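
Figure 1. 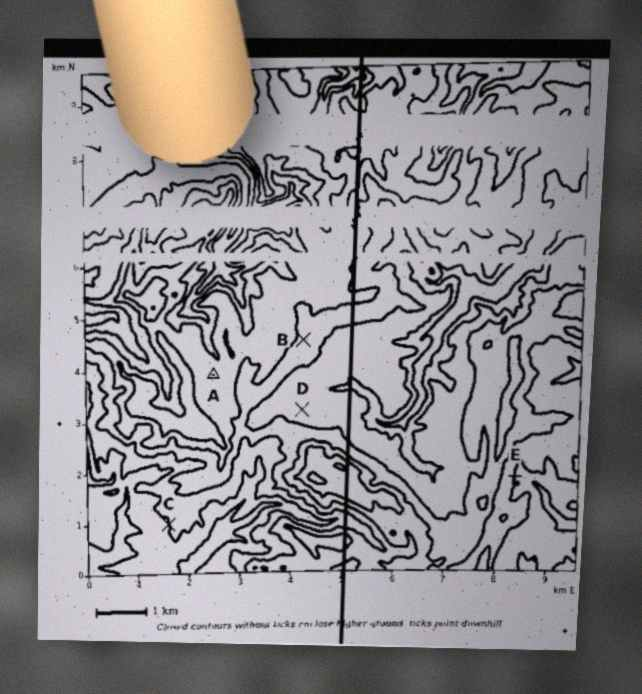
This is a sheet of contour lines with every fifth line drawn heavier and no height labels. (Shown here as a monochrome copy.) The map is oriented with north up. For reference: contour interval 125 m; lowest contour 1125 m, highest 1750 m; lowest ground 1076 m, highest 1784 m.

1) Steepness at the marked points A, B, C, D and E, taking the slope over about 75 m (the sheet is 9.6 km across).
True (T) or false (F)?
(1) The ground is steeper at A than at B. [F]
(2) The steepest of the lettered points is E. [T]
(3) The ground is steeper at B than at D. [T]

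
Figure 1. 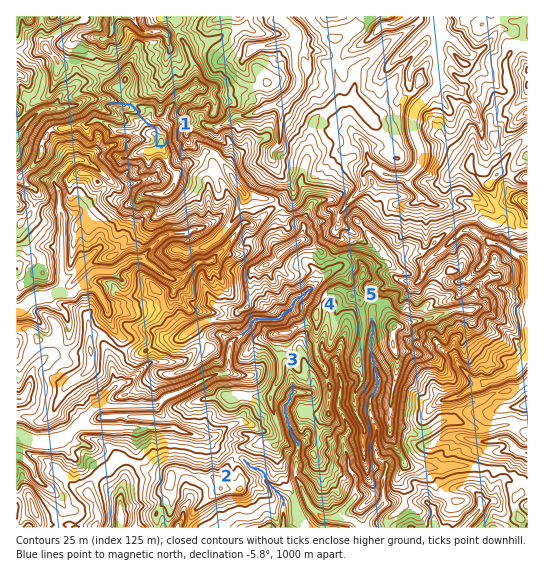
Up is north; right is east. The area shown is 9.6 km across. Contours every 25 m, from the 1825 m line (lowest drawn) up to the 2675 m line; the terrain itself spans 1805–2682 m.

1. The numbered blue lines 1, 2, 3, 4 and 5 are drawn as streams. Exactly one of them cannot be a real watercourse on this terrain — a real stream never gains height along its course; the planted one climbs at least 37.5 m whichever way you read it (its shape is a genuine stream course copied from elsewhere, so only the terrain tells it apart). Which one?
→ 1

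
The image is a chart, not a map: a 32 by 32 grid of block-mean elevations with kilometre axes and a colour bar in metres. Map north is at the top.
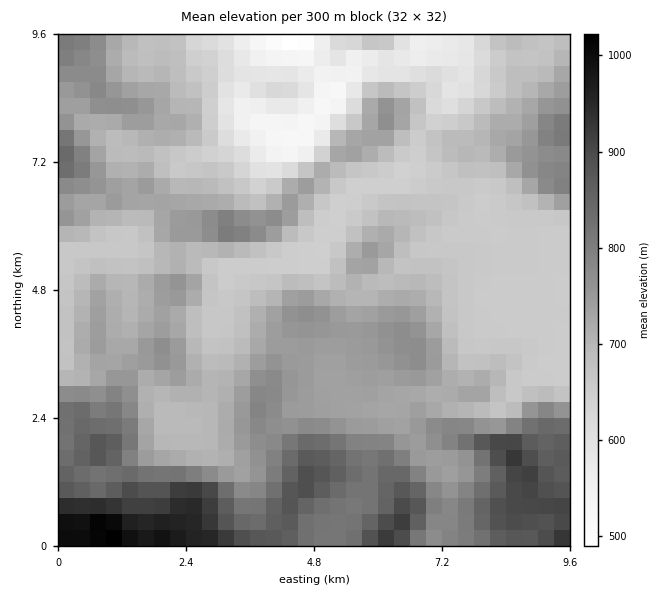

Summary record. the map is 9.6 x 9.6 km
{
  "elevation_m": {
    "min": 470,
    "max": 1030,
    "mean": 730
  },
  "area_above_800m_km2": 17.9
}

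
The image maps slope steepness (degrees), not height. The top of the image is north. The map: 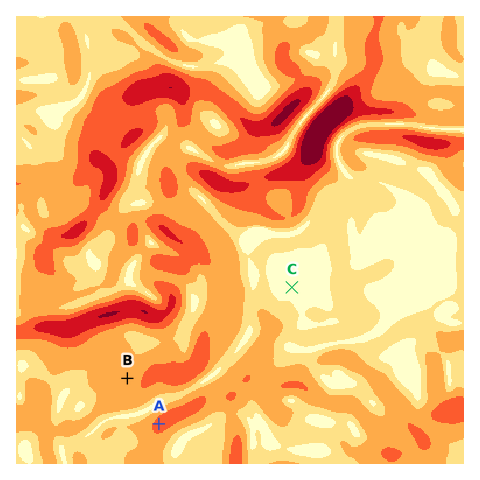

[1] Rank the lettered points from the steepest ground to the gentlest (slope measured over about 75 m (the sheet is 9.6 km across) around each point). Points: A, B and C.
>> A B C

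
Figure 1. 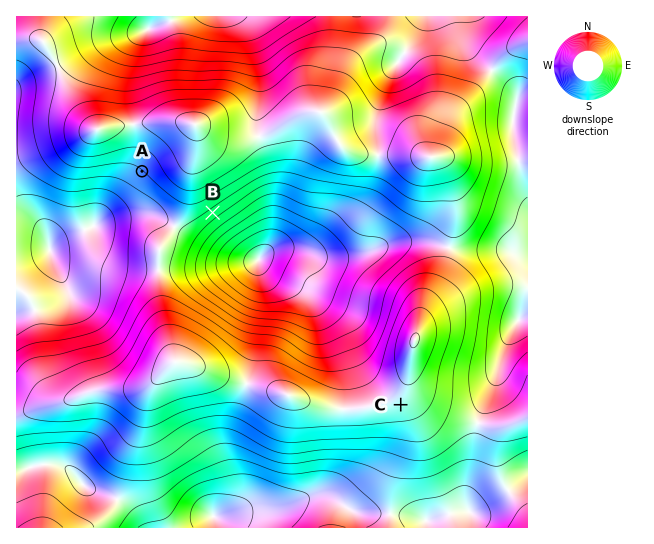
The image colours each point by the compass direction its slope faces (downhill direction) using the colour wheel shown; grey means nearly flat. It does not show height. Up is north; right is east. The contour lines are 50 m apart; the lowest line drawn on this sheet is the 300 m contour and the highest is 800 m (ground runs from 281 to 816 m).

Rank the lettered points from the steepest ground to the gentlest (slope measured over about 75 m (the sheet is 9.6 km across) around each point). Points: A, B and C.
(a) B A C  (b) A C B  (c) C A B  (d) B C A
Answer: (a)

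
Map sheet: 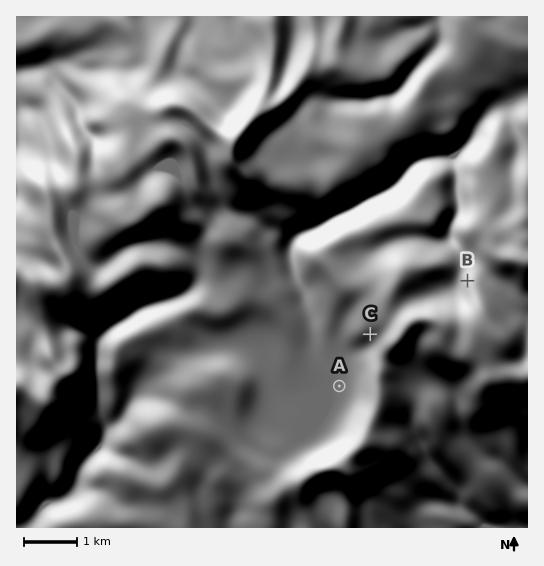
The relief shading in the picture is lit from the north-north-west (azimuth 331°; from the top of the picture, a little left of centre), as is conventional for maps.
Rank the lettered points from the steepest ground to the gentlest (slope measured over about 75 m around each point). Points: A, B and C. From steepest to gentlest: B C A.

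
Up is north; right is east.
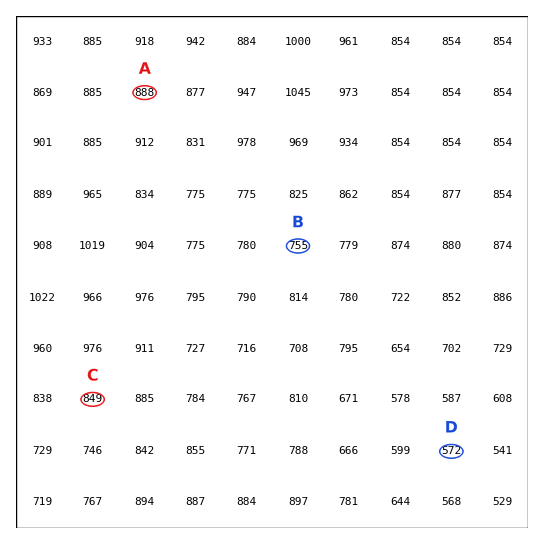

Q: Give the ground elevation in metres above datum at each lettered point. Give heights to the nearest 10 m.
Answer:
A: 890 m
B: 760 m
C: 850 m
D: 570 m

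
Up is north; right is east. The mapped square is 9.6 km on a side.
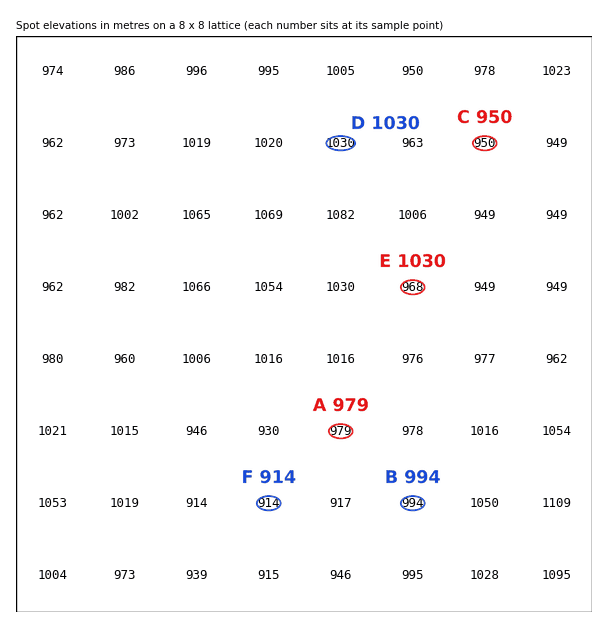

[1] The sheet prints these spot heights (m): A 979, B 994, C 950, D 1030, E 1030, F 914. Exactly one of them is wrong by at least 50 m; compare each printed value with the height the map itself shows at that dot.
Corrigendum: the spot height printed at E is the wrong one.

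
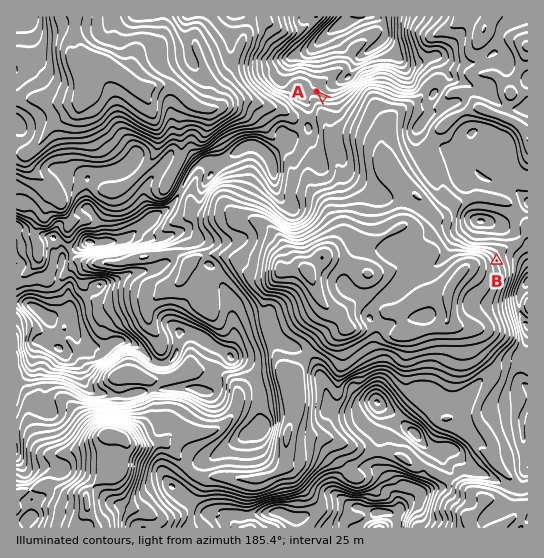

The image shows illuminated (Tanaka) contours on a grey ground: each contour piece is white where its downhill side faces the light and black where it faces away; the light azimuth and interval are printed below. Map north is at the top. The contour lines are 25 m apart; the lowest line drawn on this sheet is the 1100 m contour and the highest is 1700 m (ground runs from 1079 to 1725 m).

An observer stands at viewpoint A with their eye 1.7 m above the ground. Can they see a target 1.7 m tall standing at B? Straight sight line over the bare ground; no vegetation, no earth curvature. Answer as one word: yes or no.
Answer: no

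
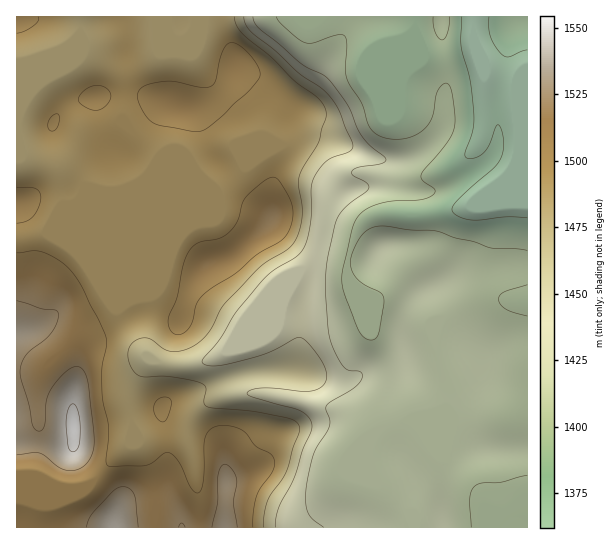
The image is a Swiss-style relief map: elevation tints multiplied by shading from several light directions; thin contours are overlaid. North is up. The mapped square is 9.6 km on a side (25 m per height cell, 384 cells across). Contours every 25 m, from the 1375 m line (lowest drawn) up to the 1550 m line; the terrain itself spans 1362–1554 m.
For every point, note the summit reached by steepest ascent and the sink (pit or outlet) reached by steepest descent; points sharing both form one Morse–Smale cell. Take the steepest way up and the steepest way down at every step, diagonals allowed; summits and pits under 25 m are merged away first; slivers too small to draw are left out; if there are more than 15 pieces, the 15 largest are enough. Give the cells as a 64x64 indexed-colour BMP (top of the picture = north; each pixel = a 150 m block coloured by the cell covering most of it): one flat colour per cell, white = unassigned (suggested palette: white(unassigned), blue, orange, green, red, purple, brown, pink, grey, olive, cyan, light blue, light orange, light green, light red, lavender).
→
<image width="64" height="64" href="data:image/bmp;base64,Qk12CAAAAAAAAHYAAAAoAAAAQAAAAEAAAAABAAQAAAAAAAAIAAATCwAAEwsAABAAAAAAAAAA////ALR3HwAOf/8ALKAsACgn1gC9Z5QAS1aMAMJ34wB/f38AIr28AM++FwDox64AeLv/AIrfmACWmP8A1bDFADMzMzMzMzMzMzMzMzMzMzMzMzMzMzMzMzMRERERERERMzMzMzMzMzMzMzMzMzMzMzMzMzMzMzMzMREREREREREzMzMzMzMzMzMzMzMzMzMzMzMzMzMzMzMRERERERERETMzMzMzMzMzMzMzMzMzMzMzMzMzMzMzMRERERERERERMzMzMzMzMzMzMzMzMzMzMzMzMzMzMzMREREREREREREzMxEREzMzMzMzMzMzMzMzMzMzMzMzMRERERERERERERERERERMzMzMzMzMzMzMzMzMzMzMzMxERERERERERERERERERETMzMzMzMzMzMzMzMzMzMzMxEREREREREREREREREREREzMzMzMzMzMzMzMzMzMzMzERERERERERERERERERERERMzMzMzMzMzMzMzMzMzMzMRERERERERERERERERERERETMzMzMzMzMzMzMzMzMzMxERERERERERERERERERERERMREREzMzMzMzMzMzMzMzMRERERERERERERERERERERERERERMzMzMzMzMzMzMzEREREREREREREREREREREREREREREzMzMzMzMzMzMzMRERERERERERERERERERERERERERERMzMzMzMzMzMzERERERERERERERERERERERERERERERETMzMzMzMzERERERERERERERERERERERERERERERERERETMzMxERERERERERERERERERERERERERERERERERERERERERERERERERERERERERERERERERERERERERERERERERERERERERERERERERERERERERERERERERERERERERERERERERERERERERERERERERERERERERERERERERERERERERERERERERERERERERERERERERERERERERIiIiIiERERERERERERERERERERERERERERERERERERIiIiIiIiEREREREREREREREREREREREREREREREREREiIiIiIiIREREREREREREREREREREREREREREREREREiIiIiIiIiEREREREREREREREREREREREREREREREREiIiIiIiIiIhERERERERERERERERERERERERERERERESIiIiIiIiIiIRERERERERERERERERERERERERERERERIiIiIiIiIiIiERERERERERERERERERERERERERERERIiIiIiIiIiIiIhEREREREREREREREREREREREREREREiIiIiIiIiIiIiIREREREREREREREREREREREREREREiIiIiIiIiIiIiIiERERERERERERERERERERERERERESIiIiIiIiIiIiIiIhERERERERERERERERERERERERERIiIiIiIiIiIiIiIiIRERERERERERERERERERERERERIiIiIiIiIiIiIiIiIiIiIREREREREREREREREREREREiIiIiIiIiIiIiIiIiIiIiEREREREREREREREREREREiIiIiIiIiIiIiIiIiIiIiIRERERERERERERERERERESIiIiIiIiIiIiIiIiIiIiIhERERERERERERERERERESIiIiIiIiIiIiIiIiIiIiIiIRERERERERERERERERERIiIiIiIiIiIiIiIiIiIiIiIREREREREREREREREREREiIiIiIiIiIiIiIiIiIiIiERERERERERERERERERERESIiIiIiIiIiIiIiIiIiIiERERERERERERERERERERERIiIiIiIiIiIiIiIiIiIiIREREREREREREREREREREREiIiIiIiIiIiIiIiIiIiIiERERERERERERERERERERESIiIiIiIiIiIiIiIiIiIiIhERERIRERERERERERERESIiIiIiIiIiIiIiIiIiIiIiIiIiIiIiERERERERERIiIiIiIiIiIiIiIiIiIiIiIiIiIiIiIiIiEREREREiIiIiIiIiIiIiIiIiIiIiIiIiIiIiIiIiIiIhEREREiIiIiIiIiIiIiIiIiIiIiIiIiIiIiIiIiIiIiIRERESIiIiIiIiIiIiIiIiIiIiIiIiIiIiIiIiIiIiIiERERIiIiIiIiIiIiIiIiIiIiIiIiIiIiIiIiIiIiIiIREREiIiIiIiIiIiIiIiIiIiIiIiIiIiIiIiIiIiIiIhERESIiIiIiIiIiIiIiIiIiIiIiIiIiIiIiIiIiIiIiERERIiIiIiIiIiIiIiIiIiIiIiIiIiIiIiIiIiIiIiIREREiIiIiIiIiIiIiIiIiIiIiIiIiIiIiIiIiIiIiIhERESIiIiIiIiIiIiIiIiIiIiIiIiIiIiIiIiIiIiIiERERIiIiIiIiIiIiIiIiIiIiIiIiIiIiIiIiIiIiIiIREREiIiIiIiIiIiIiIiIiIiIiIiIiIiIiIiIiIiIiIhERESIiIiIiIiIiIiIiIiIiIiIiIiIiIiIiIiIiIiIiERERRCIiIiIiIiIiIiIiIiIiIiIiIiIiIiIiIiIiIiIRERFEREIiIiIiIiIiIiIiIiIiIiIiIiIiIiIiIREREREREUREREIiIiIiIiIiIiIiIiIiIiIiIiIiIiIRERERERERRERERCIiIiIiJVUiIiIiIiIiIiIiIiIiIhERERERERFEREREIiIiIiIlVSIiIiIiIiIiIiIiIiIiEREREREREUREREQiIiIiIlVVIiIiIiIiIiIiIiIiIiIRERERERER"/>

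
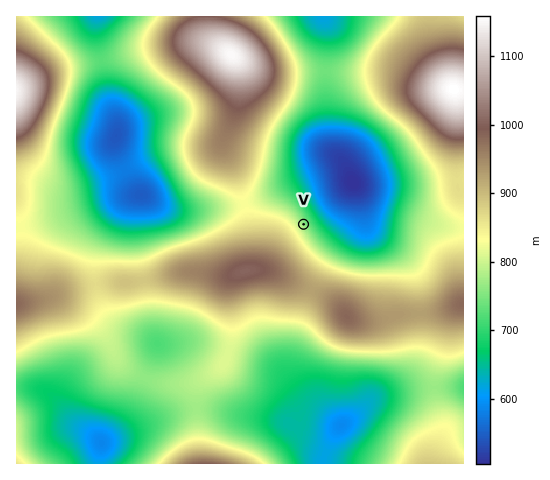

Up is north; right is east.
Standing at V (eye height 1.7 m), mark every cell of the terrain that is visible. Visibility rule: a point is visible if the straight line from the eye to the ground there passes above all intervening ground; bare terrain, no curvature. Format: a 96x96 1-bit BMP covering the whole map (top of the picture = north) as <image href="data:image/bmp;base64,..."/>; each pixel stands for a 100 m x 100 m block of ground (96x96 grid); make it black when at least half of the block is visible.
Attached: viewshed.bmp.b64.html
<image width="96" height="96" href="data:image/bmp;base64,Qk2+BAAAAAAAAD4AAAAoAAAAYAAAAGAAAAABAAEAAAAAAIAEAAATCwAAEwsAAAIAAAAAAAAA////AAAAAAAAAAAAAAAAAAAAAAAAAAAAAAAAAAAAAAAAAAAAAAAAAAAAAAAAAAAAAAAAAAAAAAAAAAAAAAAAAAAAAAAAAAAAAAAAAAAAAAAAAAAAAAAAAAAAAAAAAAAAAAAAAAAAAAAAAAAAAAAAAAAAAAAAAAAAAAAAAAAAAAAAAAAAAAAAAAAAAAAAAAAAAAAAAAAAAAAAAAAAAAAAAAAAAAAAAAAAAAAAAAAAAAAAAAAAAAAAAAAAAAAAAAAAAAAAAAAAAAAAAAAAAAAAAAAAAAAAAAAAAAAAAAAAAAAAAAAAAAAAAAAAAAAAAAAAAAAAAAAAAAAAAAAAAAAAAAAAAAAAAAAAAAAAAAAAAAAAAAAAAAAAAAAAAAAAAAAAAAAAAAAAAAAAAAAAAAAAAAAAAAAAAAAAAAAAAAAAAAAAAAAAAAAAAAAAAAAAAAAAAAAAAAAAAAAAAAAAAAAAAAAAAAAAAAAAAAAAAAAAAAAAAAAAAAAAAAAAAAAAAAAAAAAAAAAAAAAAAAAAAAAAAAAAADAAAAAAAAAAAAAAAfwAAAAAAAAAAAAAA/4AAAAAAAAAAAAA//4AAAAAAAAAAA8H//8AAAAAAAAAAB////8AAAAAAAAAAD////8AAAAAAAAAAH////4AAAAAAAAAAP////4AAAAAAAAAAP////4AAAAAAAAAAf////4AAAAAAAAAA/////4AAAAAAAAAB/////4AAAAAAAAAB/////4AAAAAAAAAB/////8AAAAAAAAAB/////8AAAAAAAAAB/////8AAAAAAAAAB/////8AAAAAAAAAB/////8AAAAAAAAAD/////8AAAAAAAAAB/////8AAAAAAAAAB/////8AAAAAAAAAB/////8AAAAAAAAAB/////4AAAAAAAAAB/////4AAAAAAAAAB/////4AAAAAAAAAD/////wAAAAAAAAAD/////wAAAAAAAAAH/////wAAAAAAAAA//////wAAAAAAAB///////wAAAAAAAH///////wAAAAAAAP///////4AAAAAAAP///////8AAAAAAAP///////8AAAAAAAP///////8AAAAAAAP///////8AAAAAAAP///////8AAAAAAAP///////8AAAAAAAH///////8AAAAAAAH///////8AAAAAAAH///////4AAAAAAAD///////4AAAAAAAD///////4AAAAAAAD///////wAAAAAAAD///////wAAAAAAAH///////gAAAAAAAP///////AAAAAAAAf//////+AAAAAAAA///////8AAAAAAAA//////wAAAAAAAAB//////gAAAAAAAAB/+AH//AAAAAAAAAAfgAAB+AAAAAAAAAAAAAAAAAAAAAAAAAAAAAAAAAAAAAAAAAAAAAAAAAAAAAAAAAAAAAAAAAAAAAAAAAAAAAAAAAAAAAAAAAAAAAAAAAAAAAAAAAAAAAAAAAAAAAAAAAAAAAAAAAAAAAAAAAAAAAAAAAAAAAAAAAAAAAAAAAAA="/>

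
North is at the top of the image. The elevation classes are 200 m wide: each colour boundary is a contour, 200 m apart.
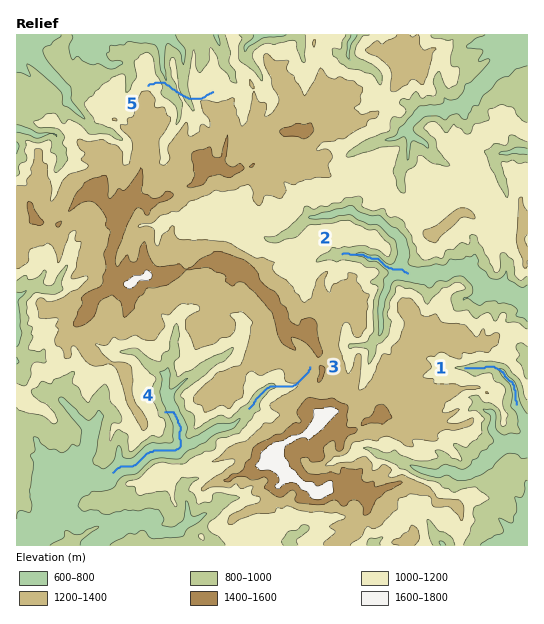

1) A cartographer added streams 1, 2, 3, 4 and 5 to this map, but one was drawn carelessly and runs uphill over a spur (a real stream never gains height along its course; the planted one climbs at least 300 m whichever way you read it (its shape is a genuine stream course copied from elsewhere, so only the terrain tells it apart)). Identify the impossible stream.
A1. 5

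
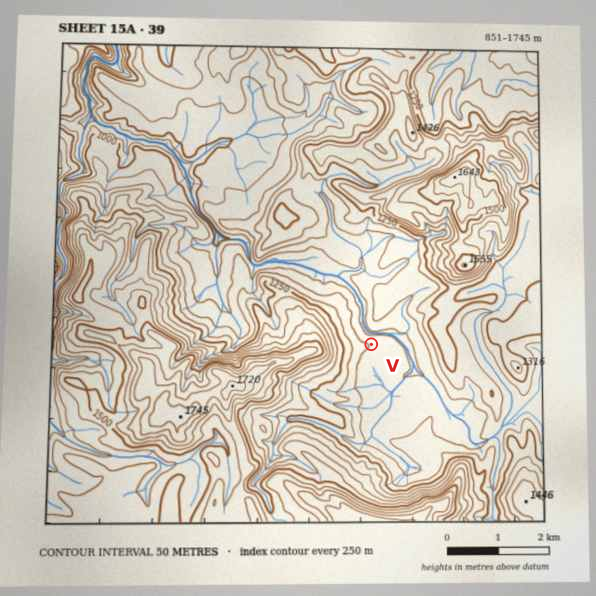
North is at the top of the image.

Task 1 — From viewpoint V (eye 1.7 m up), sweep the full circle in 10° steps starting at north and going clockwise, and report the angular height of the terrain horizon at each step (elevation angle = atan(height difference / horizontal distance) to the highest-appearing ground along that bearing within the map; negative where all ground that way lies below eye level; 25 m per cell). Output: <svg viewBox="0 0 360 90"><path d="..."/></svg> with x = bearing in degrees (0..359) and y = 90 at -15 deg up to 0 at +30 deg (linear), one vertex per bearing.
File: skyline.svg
<svg viewBox="0 0 360 90"><path d="M0 52l10-4 10-1 10-1 10-1 10-4 10 10 10-2 10 0 10 1 10 1 10 2 10 3 10-3 10 1 10-7 10-4 10-1 10-1 10-1 10 1 10 2 10 4 10-2 10-5 10-10 10-10 10 1 10 7 10 8 10 9 10 7 10 4 10 0 10 2 10-4"/></svg>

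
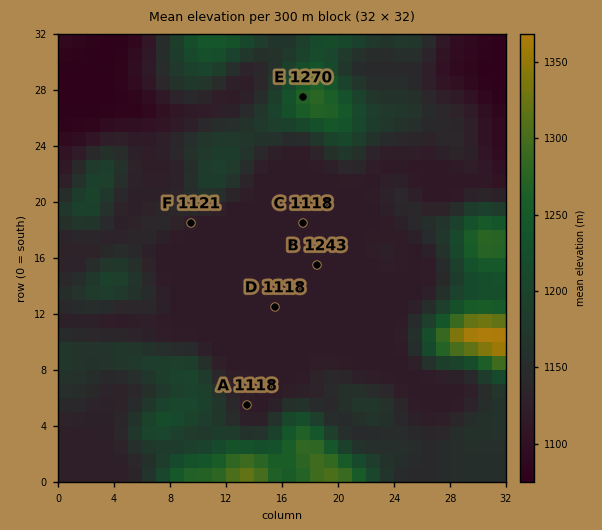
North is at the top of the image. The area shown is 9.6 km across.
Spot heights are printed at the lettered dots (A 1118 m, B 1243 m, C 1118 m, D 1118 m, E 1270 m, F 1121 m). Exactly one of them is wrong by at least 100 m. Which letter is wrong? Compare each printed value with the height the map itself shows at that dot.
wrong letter B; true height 1118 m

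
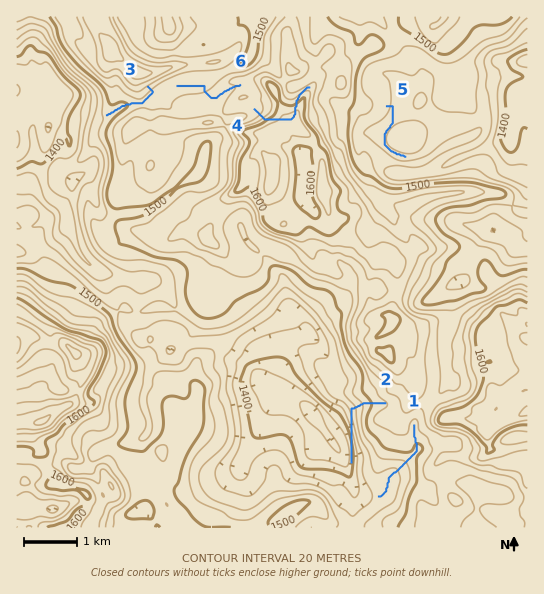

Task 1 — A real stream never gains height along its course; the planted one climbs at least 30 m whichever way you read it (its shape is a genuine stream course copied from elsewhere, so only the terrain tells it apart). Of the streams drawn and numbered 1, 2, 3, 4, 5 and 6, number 4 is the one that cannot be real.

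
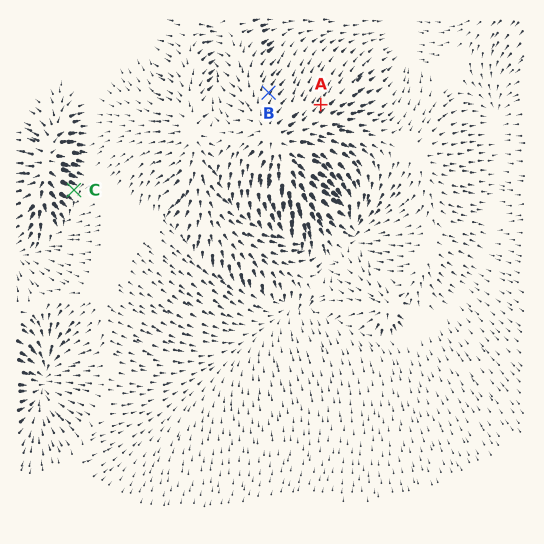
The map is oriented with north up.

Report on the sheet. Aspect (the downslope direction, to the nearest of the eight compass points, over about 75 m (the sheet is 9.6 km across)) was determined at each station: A NE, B NE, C SE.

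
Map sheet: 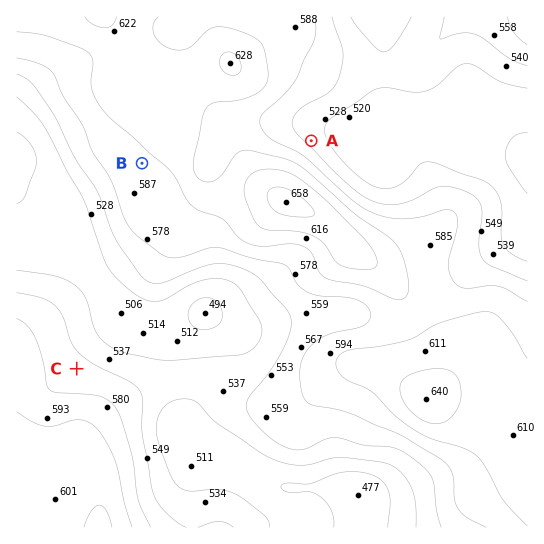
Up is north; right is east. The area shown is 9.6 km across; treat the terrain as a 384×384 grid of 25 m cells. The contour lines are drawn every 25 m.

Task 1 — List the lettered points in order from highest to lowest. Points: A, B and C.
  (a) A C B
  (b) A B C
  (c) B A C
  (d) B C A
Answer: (d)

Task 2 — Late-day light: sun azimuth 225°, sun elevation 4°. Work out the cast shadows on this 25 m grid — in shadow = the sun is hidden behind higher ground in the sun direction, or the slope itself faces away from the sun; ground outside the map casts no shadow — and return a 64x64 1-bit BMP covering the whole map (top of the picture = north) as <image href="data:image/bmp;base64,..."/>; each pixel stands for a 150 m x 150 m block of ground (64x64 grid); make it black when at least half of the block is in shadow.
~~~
<image width="64" height="64" href="data:image/bmp;base64,Qk0+AgAAAAAAAD4AAAAoAAAAQAAAAEAAAAABAAEAAAAAAAACAAATCwAAEwsAAAIAAAAAAAAA////AAAAAAAAAwAAAAAAAAAHgAAAAAAAAAfAAAAAAAAAB+AAAAAAAAAH4AAAAAAAAAPgAAAAAAAAA+AAAAAAAAAD4AAAAAAAAAPgAAAAAAAAA+AAAAAAAAAD4AAAAAAAAAHgAAAAAAAAAOAAAAAAAAAAAAAAAAAAAAAAAAAAAAAAAAAAAAAAAAAAAAAAAAAAAAAAAAAAAAAAAAAAAAAAAAAAAAAAAAAAAAAAAAAAAAAAAAAAAAAAAAAAAAAAAAAAAAAAAAAAAAAAAAAAAAAAAAAAAAAAAAAAAAAAAAAAAAAAAAAAAAAAAAAAAAAAAAAAAAAAAAAAAAAAAAAAAAAABwAAAAAAAAAPAAAAAAAAAA8AAAAAAAAABwAAAAAAAAAAAAAAAAAAAAAAAAAAADwAAAAAAAAAfgAAAAAAAAD+AAAAAAAAAf8AAAAAAAAH/4AAAAAAAA//gIAAAAAAP/+B4AAAAAB//4PgAAAAAP//gcAAAAAB//+AAAAAAAH//wAAAAAAAf/+AAAAAAAB//wAAAAAAAB/+AAAAAAAAA/wAAAAAAAAAMAAAAAAAAAAAAAAAAAAAAAAAAAAAAAAAAAAAAAAAAAAAAAAAAAAAAAAAAAAAAAAAAAAAAAAAAAAAAAAAAAAAAAAAAAAAAAAAAAAAAAAAAAAAAAAAAAAAAAAAAAAAAAAAYAAAA=="/>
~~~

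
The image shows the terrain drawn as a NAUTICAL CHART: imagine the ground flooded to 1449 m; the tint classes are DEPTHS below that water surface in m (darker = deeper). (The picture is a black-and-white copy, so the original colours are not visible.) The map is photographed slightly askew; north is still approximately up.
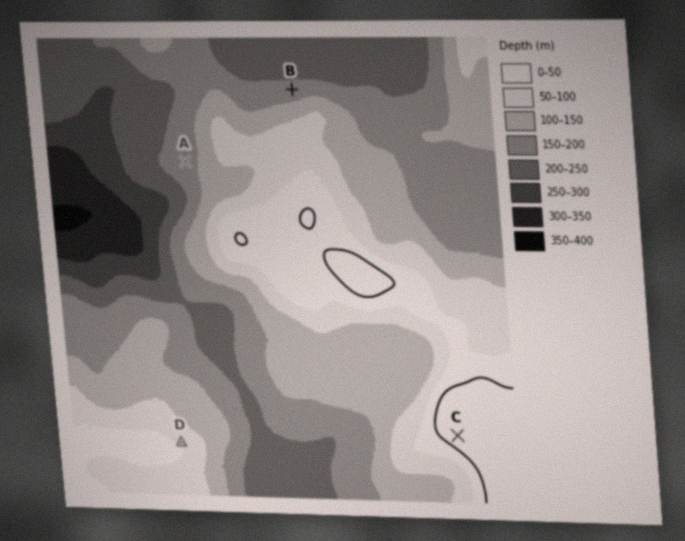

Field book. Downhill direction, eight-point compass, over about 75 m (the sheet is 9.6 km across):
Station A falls W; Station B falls N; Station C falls SW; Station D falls NE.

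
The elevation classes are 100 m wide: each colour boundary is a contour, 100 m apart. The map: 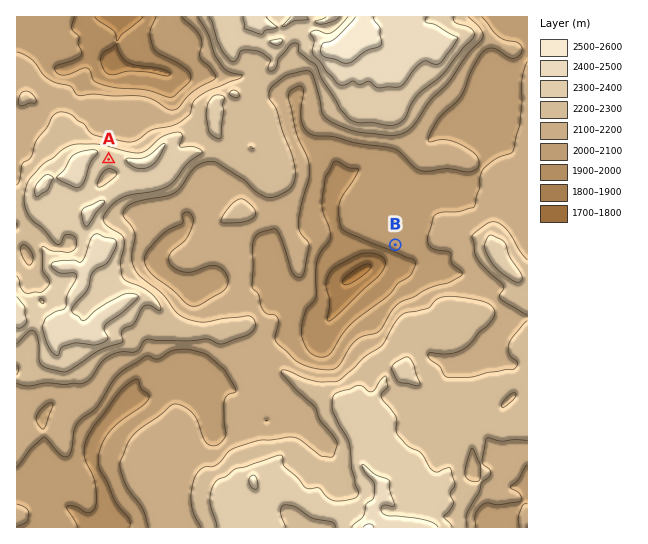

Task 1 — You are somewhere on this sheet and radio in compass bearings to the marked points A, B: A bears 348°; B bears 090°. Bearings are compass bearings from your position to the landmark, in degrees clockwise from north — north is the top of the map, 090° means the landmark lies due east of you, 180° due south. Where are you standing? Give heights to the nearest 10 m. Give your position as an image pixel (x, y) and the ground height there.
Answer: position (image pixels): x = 127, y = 245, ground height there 2270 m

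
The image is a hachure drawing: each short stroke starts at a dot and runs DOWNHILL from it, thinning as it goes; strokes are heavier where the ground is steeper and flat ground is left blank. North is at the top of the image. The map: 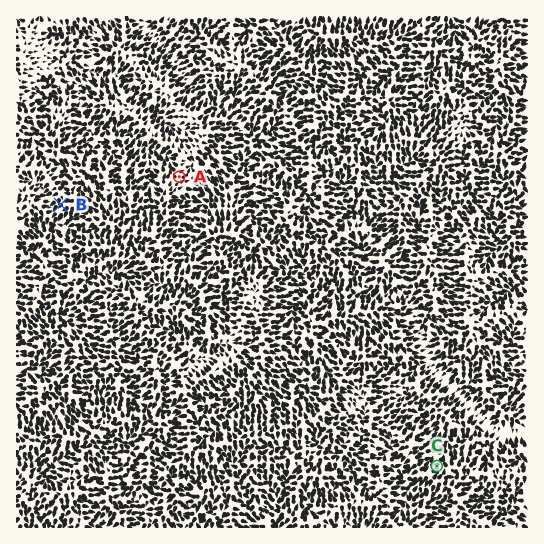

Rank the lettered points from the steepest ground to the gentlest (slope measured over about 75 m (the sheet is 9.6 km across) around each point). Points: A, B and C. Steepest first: C B A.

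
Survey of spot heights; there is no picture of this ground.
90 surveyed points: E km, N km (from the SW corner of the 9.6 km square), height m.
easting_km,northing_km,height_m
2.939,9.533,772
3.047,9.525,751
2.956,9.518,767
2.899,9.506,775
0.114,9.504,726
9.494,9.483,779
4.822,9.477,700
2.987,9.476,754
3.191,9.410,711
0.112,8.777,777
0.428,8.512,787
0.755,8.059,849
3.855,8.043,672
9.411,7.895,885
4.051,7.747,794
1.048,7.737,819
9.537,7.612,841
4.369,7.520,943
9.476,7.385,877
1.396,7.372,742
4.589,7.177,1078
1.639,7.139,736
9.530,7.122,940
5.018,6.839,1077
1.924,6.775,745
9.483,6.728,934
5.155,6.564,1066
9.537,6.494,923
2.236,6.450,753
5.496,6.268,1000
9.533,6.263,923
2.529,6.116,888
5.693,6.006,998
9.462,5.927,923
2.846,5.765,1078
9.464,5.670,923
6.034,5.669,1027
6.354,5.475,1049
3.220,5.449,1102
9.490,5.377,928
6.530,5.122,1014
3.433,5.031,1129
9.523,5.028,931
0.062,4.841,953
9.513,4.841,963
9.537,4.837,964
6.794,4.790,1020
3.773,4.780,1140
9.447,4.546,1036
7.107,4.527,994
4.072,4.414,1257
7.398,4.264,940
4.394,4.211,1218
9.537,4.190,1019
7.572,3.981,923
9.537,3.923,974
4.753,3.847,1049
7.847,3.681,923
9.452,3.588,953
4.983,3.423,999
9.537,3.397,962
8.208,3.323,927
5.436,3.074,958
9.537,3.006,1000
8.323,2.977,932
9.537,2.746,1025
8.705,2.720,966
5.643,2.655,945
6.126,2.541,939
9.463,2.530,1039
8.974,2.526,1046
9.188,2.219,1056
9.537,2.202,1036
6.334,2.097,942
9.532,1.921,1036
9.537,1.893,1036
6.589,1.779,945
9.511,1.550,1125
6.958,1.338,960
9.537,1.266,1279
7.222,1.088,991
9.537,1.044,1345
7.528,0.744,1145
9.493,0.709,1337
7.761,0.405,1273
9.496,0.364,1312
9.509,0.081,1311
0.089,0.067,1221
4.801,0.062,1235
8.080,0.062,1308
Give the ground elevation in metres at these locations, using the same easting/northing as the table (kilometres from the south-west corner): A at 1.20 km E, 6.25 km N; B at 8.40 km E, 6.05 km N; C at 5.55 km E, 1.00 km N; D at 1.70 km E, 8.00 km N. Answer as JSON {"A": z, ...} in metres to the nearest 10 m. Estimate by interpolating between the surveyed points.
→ {"A": 750, "B": 930, "C": 1020, "D": 730}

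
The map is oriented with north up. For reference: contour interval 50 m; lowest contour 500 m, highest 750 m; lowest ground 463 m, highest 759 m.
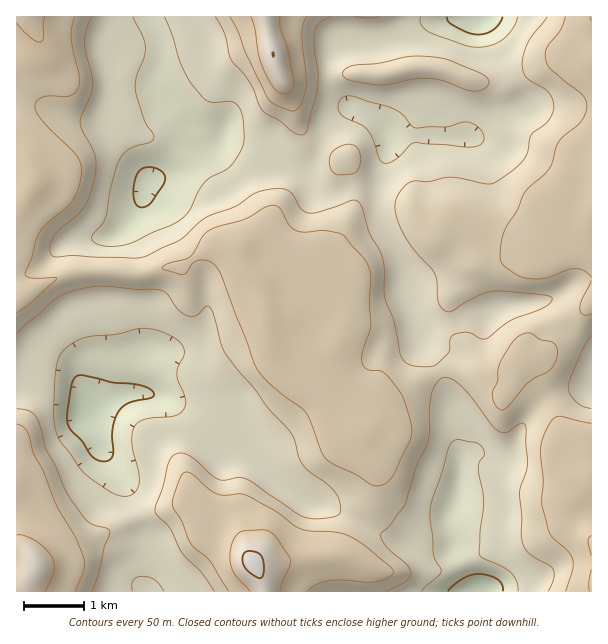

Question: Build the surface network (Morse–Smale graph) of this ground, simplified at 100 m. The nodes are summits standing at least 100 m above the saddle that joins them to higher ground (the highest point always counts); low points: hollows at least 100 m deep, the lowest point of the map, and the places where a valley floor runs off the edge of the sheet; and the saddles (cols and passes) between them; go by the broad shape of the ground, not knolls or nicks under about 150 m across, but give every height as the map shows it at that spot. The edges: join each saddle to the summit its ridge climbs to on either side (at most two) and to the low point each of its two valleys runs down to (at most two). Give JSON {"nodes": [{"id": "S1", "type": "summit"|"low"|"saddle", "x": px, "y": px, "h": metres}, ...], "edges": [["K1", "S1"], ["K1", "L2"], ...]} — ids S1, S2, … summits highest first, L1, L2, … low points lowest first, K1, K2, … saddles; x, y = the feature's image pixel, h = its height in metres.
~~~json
{"nodes": [
{"id": "S1", "type": "summit", "x": 252, "y": 564, "h": 759},
{"id": "S2", "type": "summit", "x": 273, "y": 54, "h": 750},
{"id": "S3", "type": "summit", "x": 35, "y": 564, "h": 742},
{"id": "S4", "type": "summit", "x": 29, "y": 17, "h": 719},
{"id": "L1", "type": "low", "x": 479, "y": 17, "h": 463},
{"id": "L2", "type": "low", "x": 479, "y": 591, "h": 463},
{"id": "L3", "type": "low", "x": 89, "y": 413, "h": 469},
{"id": "K1", "type": "saddle", "x": 96, "y": 272, "h": 645},
{"id": "K2", "type": "saddle", "x": 357, "y": 519, "h": 611},
{"id": "K3", "type": "saddle", "x": 440, "y": 371, "h": 604},
{"id": "K4", "type": "saddle", "x": 320, "y": 147, "h": 586},
{"id": "K5", "type": "saddle", "x": 138, "y": 518, "h": 581}],
"edges": [["K1", "S4"], ["K1", "L1"], ["K1", "L3"], ["K2", "S1"], ["K2", "S4"], ["K2", "L2"], ["K2", "L3"], ["K3", "S1"], ["K3", "S4"], ["K3", "L1"], ["K3", "L2"], ["K4", "S1"], ["K4", "S2"], ["K4", "L1"], ["K5", "S1"], ["K5", "S3"], ["K5", "L3"]]}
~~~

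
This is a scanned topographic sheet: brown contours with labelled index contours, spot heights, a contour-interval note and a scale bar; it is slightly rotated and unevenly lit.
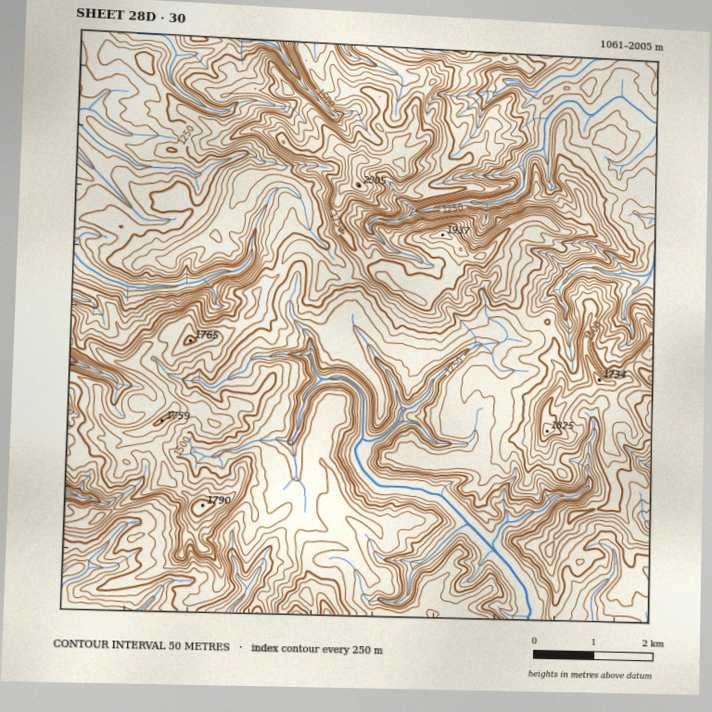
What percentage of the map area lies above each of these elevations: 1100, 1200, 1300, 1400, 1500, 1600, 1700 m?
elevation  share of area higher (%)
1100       94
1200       79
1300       64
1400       45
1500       27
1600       15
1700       6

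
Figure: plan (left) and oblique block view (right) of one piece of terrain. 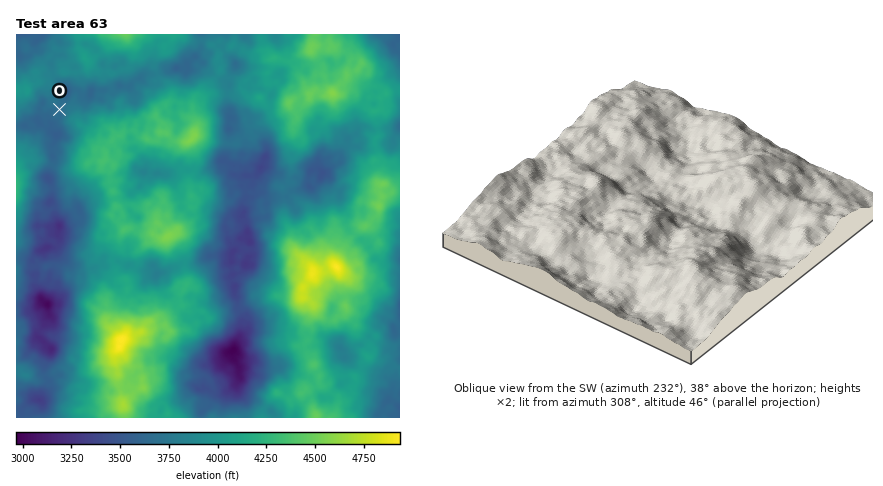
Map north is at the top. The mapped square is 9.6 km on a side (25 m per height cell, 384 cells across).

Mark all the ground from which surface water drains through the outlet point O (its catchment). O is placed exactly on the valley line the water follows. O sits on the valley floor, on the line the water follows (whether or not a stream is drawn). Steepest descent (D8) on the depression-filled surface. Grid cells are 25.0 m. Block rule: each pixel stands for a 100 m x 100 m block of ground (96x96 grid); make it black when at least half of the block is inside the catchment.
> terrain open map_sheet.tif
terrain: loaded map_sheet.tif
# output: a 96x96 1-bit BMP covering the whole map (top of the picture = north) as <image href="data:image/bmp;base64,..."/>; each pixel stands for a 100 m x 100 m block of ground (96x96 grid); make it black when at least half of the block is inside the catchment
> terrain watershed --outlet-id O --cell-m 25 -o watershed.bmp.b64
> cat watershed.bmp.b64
<image width="96" height="96" href="data:image/bmp;base64,Qk2+BAAAAAAAAD4AAAAoAAAAYAAAAGAAAAABAAEAAAAAAIAEAAATCwAAEwsAAAIAAAAAAAAA////AAAAAAAAAAAAAAAAAAAAAAAAAAAAAAAAAAAAAAAAAAAAAAAAAAAAAAAAAAAAAAAAAAAAAAAAAAAAAAAAAAAAAAAAAAAAAAAAAAAAAAAAAAAAAAAAAAAAAAAAAAAAAAAAAAAAAAAAAAAAAAAAAAAAAAAAAAAAAAAAAAAAAAAAAAAAAAAAAAAAAAAAAAAAAAAAAAAAAAAAAAAAAAAAAAAAAAAAAAAAAAAAAAAAAAAAAAAAAAAAAAAAAAAAAAAAAAAAAAAAAAAAAAAAAAAAAAAAAAAAAAAAAAAAAAAAAAAAAAAAAAAAAAAAAAAAAAAAAAAAAAAAAAAAAAAAAAAAAAAAAAAAAAAAAAAAAAAAAAAAAAAAAAAAAAAAAAAAAAAAAAAAAAAAAAAAAAAAAAAAAAAAAAAAAAAAAAAAAAAAAAAAAAAAAAAAAAAAAAAAAAAAAAAAAAAAAAAAAAAAAAAAAAAAAAAAAAAAAAAAAAAAAAAAAAAAAAAAAAAAAAAAAAAAAAAAAAAAAAAAAAAAAAAAAAAAAAAAAAAAAAAAAAAAAAAAAAAAAAAAAAAAAAAAAAAAAAAAAAAAAAAAAAAAAAAAAAAAAAAAAAAAAAAAAAAAAAAAAAAAAAAAAAAAAAAAAAAAAAAAAAAAAAAAAAAAAAAAAAAAAAAAAAAAAAAAAAAAAAAAAAAAAAAAAAAAAAAAAAAAAAAAAAAAAAAAAAAAAAAAAAAAAAAAAAAAAAAAAAAAAAAAAAAAAAAAAAAAAAAAAAAAAAAAAAAAAAAAAAAAAAAAAAAAAAAAAAAAAAAAAAAAAAAAAAAAAAAAAAAAAAAAAAAAAAAAAAAAAAAAAAAAAAAAAAAAAAAAAAAAAAAAAAAAAAAAAAAAAAAAAAAAAAAAAAAAAAAAAAAAAAAAAAAAAAAAAAAAAAAAAAAAAAAAAAAAAAAAAAAAAAAAAAAAAAAAAAAAAAAAAAAAAAAAAAAAAAAAAAAAAAAAAAAAAAAAAAAAAAAAAAAAAAAAAAAAAAAAAAAAAAAAAAAAAAAAAAAAAAAAAAAAAAAAAAAAAAAAAAAAAAAAAAAAAAAAAAAAAAAAAA4AAAAAAAAAAAAAAB4AAAAAAAAAAAAAAB8AYAAAAAAAAAAAAD/B8AAAAAAAAAAAAD/j+AAAAAAAAAAAAH//+AAAAAAAAAAAAP//+AAAAAAAAAAAAf//8AAAAAAAAAAAAf//4AAAAAAAAAAAA///4AAAAAAAAAAAP///+AAAAAAAAAAAP////AAAAAAAAAAAf////gAAAAAAAAAA/////gAAAAAAAAAA/////gAAAAAAAAAA/////AAAAAAAAAAA/////AAAAAAAAAAH////8AAAAAAAAAAH////4AAAAAAAAAACH///4AAAAAAAAAAAAD//4AAAAAAAAAAAAD//wAAAAAAAAAAAAD//wAAAAAAAAAAAAH//wAAAAAAAAAAAAP//wAAAAAAAAAAAAP//wAAAAAAAAAAAAf//wAAAAAAAAAAAAf//gAAAAAAAAAAAAP//AAAAAAAAAAA="/>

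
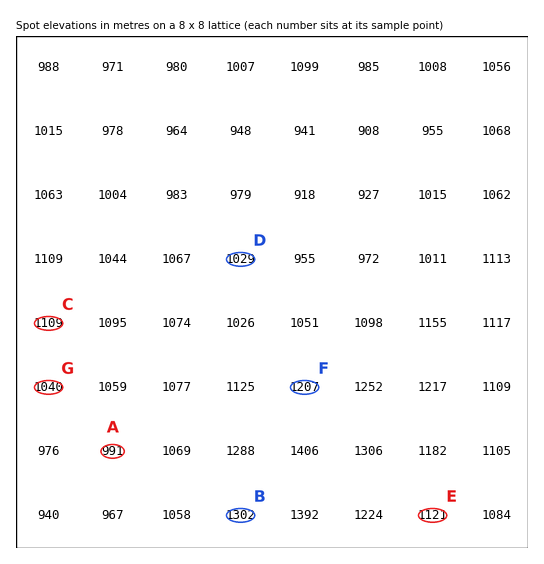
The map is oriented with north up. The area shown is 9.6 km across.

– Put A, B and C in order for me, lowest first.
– A C B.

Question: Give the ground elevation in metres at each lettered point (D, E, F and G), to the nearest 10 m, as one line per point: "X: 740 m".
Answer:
D: 1030 m
E: 1120 m
F: 1210 m
G: 1040 m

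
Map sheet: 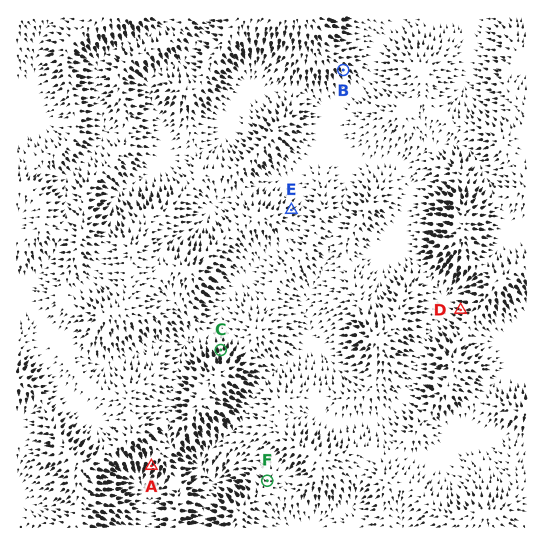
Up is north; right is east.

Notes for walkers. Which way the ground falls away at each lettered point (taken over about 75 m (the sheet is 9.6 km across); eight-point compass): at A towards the SW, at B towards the SE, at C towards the N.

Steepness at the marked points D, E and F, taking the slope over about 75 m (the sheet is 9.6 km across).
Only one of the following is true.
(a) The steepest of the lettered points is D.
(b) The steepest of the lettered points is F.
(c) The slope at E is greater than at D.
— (a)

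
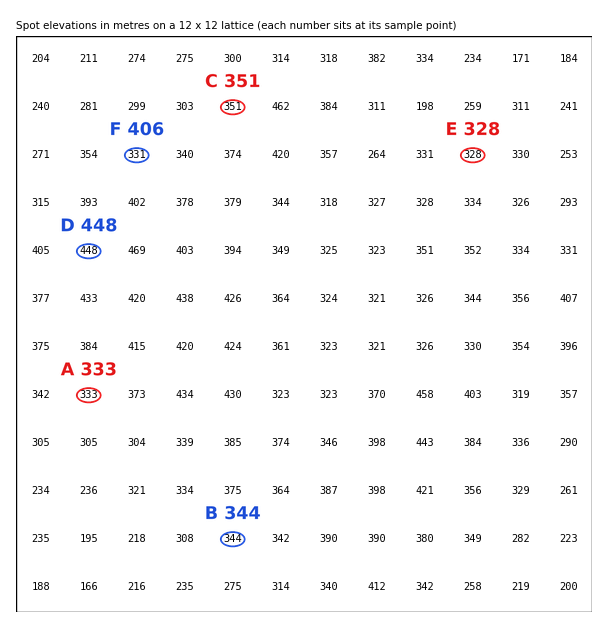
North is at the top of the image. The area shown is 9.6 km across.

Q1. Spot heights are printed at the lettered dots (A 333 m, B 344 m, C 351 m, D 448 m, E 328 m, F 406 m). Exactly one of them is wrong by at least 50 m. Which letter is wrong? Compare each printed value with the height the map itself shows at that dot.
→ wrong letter F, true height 331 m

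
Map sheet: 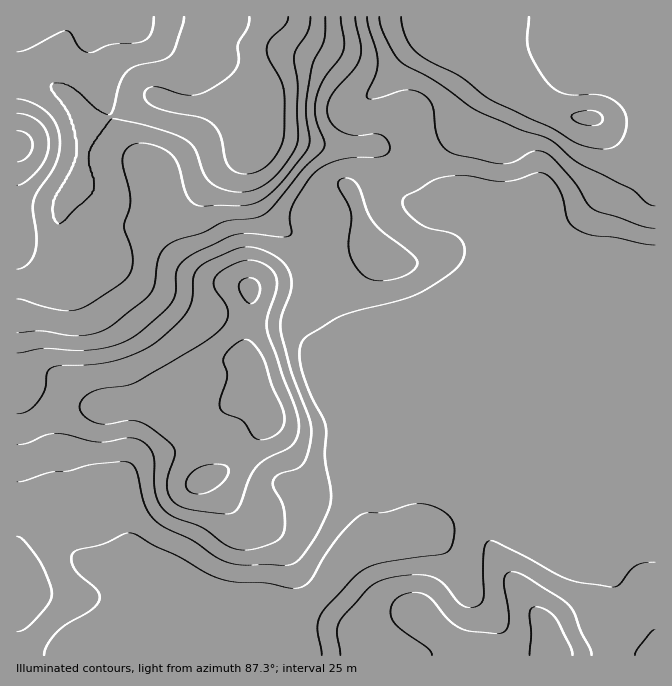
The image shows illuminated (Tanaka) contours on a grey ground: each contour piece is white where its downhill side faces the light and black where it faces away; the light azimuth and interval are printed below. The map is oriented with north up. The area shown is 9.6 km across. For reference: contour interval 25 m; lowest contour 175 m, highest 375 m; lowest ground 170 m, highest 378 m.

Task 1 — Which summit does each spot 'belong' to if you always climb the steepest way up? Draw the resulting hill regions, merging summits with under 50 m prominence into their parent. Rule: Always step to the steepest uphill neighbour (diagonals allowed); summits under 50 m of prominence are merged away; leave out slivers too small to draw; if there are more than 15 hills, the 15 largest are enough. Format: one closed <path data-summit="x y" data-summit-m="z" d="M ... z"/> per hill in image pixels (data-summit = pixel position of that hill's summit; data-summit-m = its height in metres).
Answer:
<path data-summit="250 387" data-summit-m="360" d="M254 69l-1 53-12 30-6 9-16 10-34 28-30 12-11 2-19-4-20-13-17-7-6-25-23 53-1 41-5 17-5 4-10 4-22 0 0 231 12 0 14 5 9 13 21 21 16 10 12 3 28 2 14 8 41 38 11 18 11 24 49 0 14-3 6-6 10-22 24-21 55-54 8-18-3-17 0-22 7-9 23-15 28-29 70-170 0-33-5-19-11-7-15-5-33 2-15-4-11-11-10-30-18-17-53 0-51-10-18-41z"/><path data-summit="590 118" data-summit-m="378" d="M655 16l-638 0-1 62 18 1 13 4 28 15 17 16 11 6-19 23-1 24 3 8 0 8 2 6 17 7 13 10 12 5 8 2 17-2 20-7 20-11 15-15 28-20 15-36 1-53 2 26 18 41 51 10 53 0 18 17 10 30 11 11 15 4 33-2 23 10 3 2 5 19 0 33-3 12-60 145-7 13-25 27 4 1 17-5 25 0 1 1 40 0 7 4 124 0 37-15z"/><path data-summit="554 655" data-summit-m="337" d="M655 454l-10 2-26 12-124 0-7-4-66-1-27 8-20 13-7 9 0 22 3 17-8 18-55 54-24 21-10 22-6 6-14 2 401 1z"/><path data-summit="17 145" data-summit-m="282" d="M34 79l-18 1 1 203 21 0 10-4 5-4 5-17 1-41 24-54 1-20 19-23-11-6-22-20-23-11z"/>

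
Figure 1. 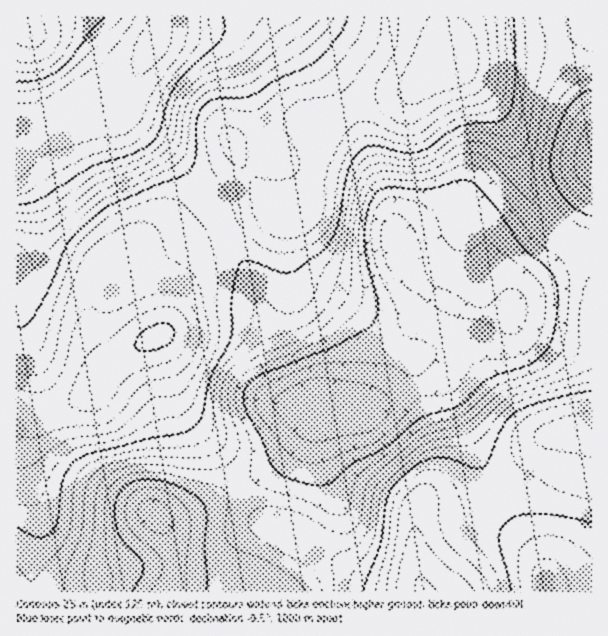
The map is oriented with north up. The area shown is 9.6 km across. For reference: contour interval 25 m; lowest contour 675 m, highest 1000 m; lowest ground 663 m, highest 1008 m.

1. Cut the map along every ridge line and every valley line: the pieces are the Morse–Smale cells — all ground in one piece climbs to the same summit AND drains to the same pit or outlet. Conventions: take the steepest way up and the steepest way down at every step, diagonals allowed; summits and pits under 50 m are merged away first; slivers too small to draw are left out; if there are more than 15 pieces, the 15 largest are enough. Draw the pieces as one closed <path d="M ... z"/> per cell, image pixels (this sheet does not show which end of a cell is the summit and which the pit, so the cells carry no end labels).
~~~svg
<path d="M450 60l-22 14-17 16-9 4-28 4-14 5-16 7-21 14-3 2-1 26-7 36-8 18-7 6-15 2-9-4-12 0-39 14 8 19 24 41 12 40 22 57 7 14 13 9 40 4 18-2 14-16 24-52 18-27 12-13 6 0 22 12 17 4 33-1 5-16 28-25 26-29-27-24-15-24-12-28-7-33-11-21-23-29z"/><path d="M120 103l-6 3-34-2-23 14-28 8-13 6 0 276 7 4 22 2 36-16 15-11 6-10 15-16 29-19 12-5 5-5 3-8 0-64 32-25 24-11-10-21-22-29-20-22-44-38z"/><path d="M444 16l-283 0-4 20-18 32-18 39 14 17 35 28 20 22 22 29 10 20 39-13 12 0 9 4 12 0 10-8 8-18 7-36 1-26 33-20 21-8 28-4 9-4 17-16 21-13 2-2 0-11z"/><path d="M156 337l-18 9-21 15-15 16-6 10-15 11-30 14-26 1 3 6-6 30 0 21 3 13 13 35 0 16-7 33 1 25 136 0 6-11 0-30-11-27-7-8 15 2 15-4 26-12 28-17-20-33-38-42-8-23-10-33z"/><path d="M446 379l-42 13-18 10-23 7-16-3-30 0-15 29-14 20-21 15-27 16 8 17 6 9 13 11 33 13 69 42 18 5 33 3-5-40 1-30 12-5 27 0 13-3 18-8 10-6-18-33-4-15-26-56z"/><path d="M222 224l-7 2-17 9-32 25 0 64-3 8-6 6 7 16 10 33 8 23 38 42 20 34 27-16 21-15 14-20 14-28-14-5-10-12-26-66-12-40-24-41z"/><path d="M470 312l-2 0 1 5-6 25-7 21-10 15 0 8 28 60 4 15 14 25 6 7 25-23 15-24 10-10 15-4 29-4 0-77-25-3-31-12-14-8-8-8-2-7-33 1z"/><path d="M555 37l-31 5-47 1-16 6-10 11 25 24 23 29 11 21 7 33 12 28 15 24 14 15 14 8 6-11 14-36 0-85-22-38z"/><path d="M239 486l-27 16-26 12-15 4-14 0 6 6 11 27 1 18-4 21 9-4 17 0 40 6 187-1-7-7-18 0-30-6-69-42-33-13-13-11z"/><path d="M159 16l-142 0-1 115 41-13 23-14 39 0 5-5 33-63 3-10z"/><path d="M591 428l-28 4-15 4-10 10-15 24-25 24 16 30 27 37 6 14 2 17 43-1z"/><path d="M497 493l-11 7-18 8-13 3-27 0-12 5 0 48 5 21 4 7 123-1-1-16-6-14-27-37z"/><path d="M572 242l-10 13-45 42-5 11 0 9 10 11 14 8 31 12 24 2 1-92z"/><path d="M440 298l-6 0-12 13-18 27-19 45-7 12-13 13 13-4 26-12 37-10 9-7 8-19 11-39-2-5z"/><path d="M552 16l-106 0-1 8 6 24 0 9 10-8 16-6 47-1 31-5z"/>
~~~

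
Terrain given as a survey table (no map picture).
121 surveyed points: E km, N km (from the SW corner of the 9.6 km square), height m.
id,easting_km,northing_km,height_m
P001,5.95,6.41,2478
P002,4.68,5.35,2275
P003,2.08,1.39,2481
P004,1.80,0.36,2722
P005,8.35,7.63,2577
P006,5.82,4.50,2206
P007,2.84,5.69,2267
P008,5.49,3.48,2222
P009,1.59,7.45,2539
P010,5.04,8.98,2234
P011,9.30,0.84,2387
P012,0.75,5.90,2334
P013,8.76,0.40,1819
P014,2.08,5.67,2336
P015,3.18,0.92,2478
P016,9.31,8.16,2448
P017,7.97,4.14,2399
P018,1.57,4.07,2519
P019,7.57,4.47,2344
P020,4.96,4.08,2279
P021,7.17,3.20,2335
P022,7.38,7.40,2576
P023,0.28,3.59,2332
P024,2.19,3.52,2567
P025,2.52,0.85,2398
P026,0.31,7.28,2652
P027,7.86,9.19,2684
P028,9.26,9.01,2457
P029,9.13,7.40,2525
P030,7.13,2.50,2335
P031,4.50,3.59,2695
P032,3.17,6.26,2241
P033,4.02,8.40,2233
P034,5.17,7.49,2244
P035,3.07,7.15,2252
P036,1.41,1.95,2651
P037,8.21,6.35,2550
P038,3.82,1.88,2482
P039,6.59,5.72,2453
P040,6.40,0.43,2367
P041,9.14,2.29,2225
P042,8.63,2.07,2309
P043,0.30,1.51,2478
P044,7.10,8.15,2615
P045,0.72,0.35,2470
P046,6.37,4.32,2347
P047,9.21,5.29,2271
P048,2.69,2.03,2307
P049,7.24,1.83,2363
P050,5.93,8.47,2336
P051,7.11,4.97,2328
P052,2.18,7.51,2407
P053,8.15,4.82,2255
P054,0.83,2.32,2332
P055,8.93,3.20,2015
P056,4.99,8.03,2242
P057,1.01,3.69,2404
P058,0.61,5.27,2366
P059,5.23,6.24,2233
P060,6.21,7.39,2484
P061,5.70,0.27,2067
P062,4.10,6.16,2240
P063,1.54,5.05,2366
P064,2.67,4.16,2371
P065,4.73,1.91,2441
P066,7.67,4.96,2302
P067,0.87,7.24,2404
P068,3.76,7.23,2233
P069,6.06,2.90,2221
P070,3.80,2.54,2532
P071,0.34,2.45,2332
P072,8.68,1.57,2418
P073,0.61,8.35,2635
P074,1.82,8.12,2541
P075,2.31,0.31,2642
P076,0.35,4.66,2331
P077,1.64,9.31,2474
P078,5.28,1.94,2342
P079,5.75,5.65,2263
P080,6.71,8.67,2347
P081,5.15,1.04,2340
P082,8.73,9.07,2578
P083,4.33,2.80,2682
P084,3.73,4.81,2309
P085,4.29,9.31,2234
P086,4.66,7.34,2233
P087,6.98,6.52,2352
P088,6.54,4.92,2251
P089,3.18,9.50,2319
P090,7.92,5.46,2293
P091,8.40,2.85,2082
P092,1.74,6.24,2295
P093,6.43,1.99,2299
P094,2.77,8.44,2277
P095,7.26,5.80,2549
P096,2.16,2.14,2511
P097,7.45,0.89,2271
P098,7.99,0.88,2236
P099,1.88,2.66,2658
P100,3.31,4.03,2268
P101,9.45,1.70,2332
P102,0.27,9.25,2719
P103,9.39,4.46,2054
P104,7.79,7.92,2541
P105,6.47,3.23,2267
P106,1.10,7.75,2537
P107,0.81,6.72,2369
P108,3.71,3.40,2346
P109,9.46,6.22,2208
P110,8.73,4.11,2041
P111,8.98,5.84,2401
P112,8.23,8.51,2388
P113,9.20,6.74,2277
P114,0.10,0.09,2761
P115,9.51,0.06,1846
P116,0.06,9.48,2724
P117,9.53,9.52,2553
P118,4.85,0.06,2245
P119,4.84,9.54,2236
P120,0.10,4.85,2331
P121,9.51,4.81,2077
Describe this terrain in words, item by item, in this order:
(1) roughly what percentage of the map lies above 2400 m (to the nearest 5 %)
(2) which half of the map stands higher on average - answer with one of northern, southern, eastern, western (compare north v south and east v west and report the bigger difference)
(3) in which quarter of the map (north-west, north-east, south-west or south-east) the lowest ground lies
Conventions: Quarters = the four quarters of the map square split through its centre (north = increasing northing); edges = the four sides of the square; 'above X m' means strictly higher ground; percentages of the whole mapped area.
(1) Ground above 2400 m makes up about 35 % of the sheet.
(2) Taken as a whole, the western half is higher than the eastern.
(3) The lowest point lies in the south-east quarter of the map.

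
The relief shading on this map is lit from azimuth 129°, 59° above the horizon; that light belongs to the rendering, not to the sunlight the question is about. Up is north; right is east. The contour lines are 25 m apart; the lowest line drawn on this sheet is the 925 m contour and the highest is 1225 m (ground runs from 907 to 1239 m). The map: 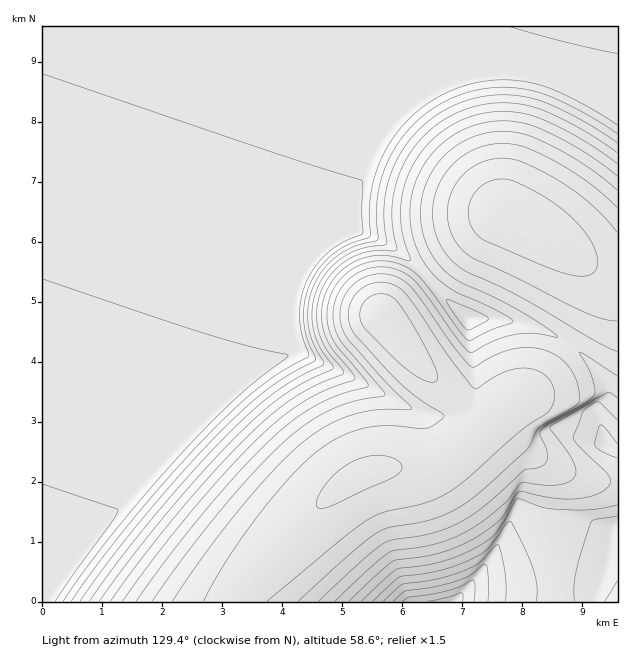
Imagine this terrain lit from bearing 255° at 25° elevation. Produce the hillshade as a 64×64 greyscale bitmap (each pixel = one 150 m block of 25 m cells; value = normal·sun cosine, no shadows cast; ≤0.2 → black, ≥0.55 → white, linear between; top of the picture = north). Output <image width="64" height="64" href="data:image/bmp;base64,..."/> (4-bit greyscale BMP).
<image width="64" height="64" href="data:image/bmp;base64,Qk12CAAAAAAAAHYAAAAoAAAAQAAAAEAAAAABAAQAAAAAAAAIAAATCwAAEwsAABAAAAAAAAAAAAAAABEREQAiIiIAMzMzAERERABVVVUAZmZmAHd3dwCIiIgAmZmZAKqqqgC7u7sAzMzMAN3d3QDu7u4A////AHVERVVmZ3d4iJmZqqq7u8zMzd3duIiYZVZneImaq7mHmFREVVZmd3eIiZmaqqu7vMzM3dyoiZqXVmd4iZqruoeZdURVVWZnd4iImZmqqru7zMzMy5iJmap2Z3iJmqu7l5mWREVVZmZ3eIiJmZqqq7u8zMzKiJmaq6dneImaq7uYmZhkRFVWZnd3iIiZmaqqu7u8zLmImZqrynd4iZqru6mZmYZEVVVmZ3d4iImZmqqru7u7uYmZmqvMl3iJmqu7qpmZmFRFVWZmd3eIiZmaqqq7u7upmZmqq73IeImaq7u6mZmZdURVVmZnd4iImZmqqqu7uqmZmaqrvdt4iZqrvLuZmZmXVFVVZmZ3eIiJmZqqqquqmZmaqqu87ZiJmqu7qpmZmZl1RVVWZnd3iIiZmaqqqqqZmZqqu7veuImaqpmZmZmZmZZEVVZmZ3d4iImZmqqqqpmZqqq7u8/YiIiIiZmZmZmZmGRFVWZmd3eIiJmZqqqqqZqqqru7ztlneImZqpmZmZmZhkVVVmZnd3iIiZmZqqqqqqqqu7u8yXeJmqqqmZmZmZmYZFVVZmZ3eIiImZmaqqqqqqqru7zKiJqru7uZmZmZmZmGRVVWZnd3iIiZmZqqqqqqqqq7u7qZq7vMy5mZmZmZmZhlVVZmZ3d4iImZmaqqqqqqqqu7u6q8zNzMmZmZmZmZmYZVVWZmd3eIiZmZqqqqqqqqqru7vM3d3cuZmZmZmZmZmGVVVmZnd4iImZmqqqqqqqqqq7zd3e3dqJmZmZmZmZmZhlVVZmd3iIiZmqqqqqmZmqqqq+/tzMyWmZmZmZmZmZmYZVVmZnd4iJmaqqq6qZmZqqqqz+u7y4aZmZmZmZmZmZmGVVZmd3iImZqqq7qYiJmZqqqqztvKdpmZmZmZmZmZmZhlVmZ3eIiZmqqql2eJmZmaqqqr39lmmZmZmZmZmZmZmYdVZnd4iJmaqpZVZ4mqqZqqqrvM7ZeZmZmZmZmZmZmZmXZmZ3iImZmGRFZ4mrupmaqru8zduZmZmZmZmZmZmZmZmGZneIiZhTNFZ4q7zKmZqqu8zd2omZmZmZmZmZmZmZmZl3d4iHQhI0Z4m8zcqZmqq7zN24eZmZmZmZmZmZmZmZmZh3djAAI0V4ms3eyZmaq7vM24d5mZmZmZmZmZmZmZmZmZcgAAE0Vomrzu/JiZqrvMy4d4mZmZmZmZmZmZmZmZmZlQAAEkVnmrze/8mJmqu8yod4iZmZmZmZmZmZmZmZmZmCAAATVnirze//yImaq7qHd4iJmZmZmZmZmZmZmZmZmYEAACRXibze///IiZmZh2d3iJmZmZmZmZmZmZmZmZmZcQABJGeave///5d3d2Zmd3iJmZmZmZmZmZmZmZmZmZmBAAE0aKvO///5ZmZmZnd3iJmZmZmZmZmZmZmZmZmZmYIAATV4rN7//5ZmZmZnd3iJmamZmZmZmZmZmZmZmZmZlAACRXms3//5VmZmZ3d4iJmaqZmZmZmZmZmZmZmZmZmXEBJGebzv/5VWZ3d3d4iJmaqpmZmZmZmZmZmZmZmZmZlRE0aJvO/6VVZ3d3eIiJmaqrmZmZmZmZmZmZmZmZmZmYQjVoq97ZVFZnd3iIiJmaqruZmZmZmZmZmZmZmZmZmZmFRWiry3RFVmd4iIiZmaqru5mZmZmZmZmZmZmZmZmZmZl2eKqFNEVWZ4iImZmaqru7mZmZmZmZmZmZmZmZmZmZmZmHZDM0RVZ3iJmZmaqru8yZmZmZmZmZmZmZmZmZmZmZmZYiIzRFZneImZmqqru8zJmZmZmZmZmZmZmZmZmZmZmZlSIjNFVmd4mZqqqru8zMmZmZmZmZmZmZmZmZmZmZmZmVIiNEVWZ4iZqqqru8zM2ZmZmZmZmZmZmZmZmZmZmZmZYiM0RVZ3iJmqq7u8zM3ZmZmZmZmZmZmZmZmZmZmZmZljIzRFZneImqq7u8zM3dmZmZmZmZmZmZmZmZmZmZmZmXQjNFVmd4maq7u8zM3d6ZmZmZmZmZmZmZmZmZmZmZmZhTNEVWZ4iZqru8zM3d7pmZmZmZmZmZmZmZmZmZmZmZmWQ0RVZ3iJmqu8zM3d7umZmZmZmZmZmZmZmZmZmZmZmZhTRFZneImau8zM3d7u6ZmZmZmZmZmZmZmZmZmZmZmZmXREVmd4iaq7zM3d3u75mZmZmZmZmZmZmZmZmZmZmZmZhkVWZ3iZqrvM3d3u7/mZmZmZmZmZmZmZmZmZmZmZmZmYZVZniJmqu83d3u7/+ZmZmZmZmZmZmZmZmZmZmZmZmZmGVneImaq8zd3u7//pmZmZmZmZmZmZmZmZmZmZmZmZmZh2d4iZq7zN3u7u3KmZmZmZmZmZmZmZmZmZmZmZmZmZmZh3iJqrvM3e7tyqmZmZmZmZmZmZmZmZmZmZmZmZmZmZmZiImqu8zd3cqpmZmZmZmZmZmZmZmZmZmZmZmZmZmZmZmpmaq7zMy6qZmZmZmZmZmZmZmZmZmZmZmZmZmZmZmZmZmqqqqqqpmZmZmZmZmZmZmZmZmZmZmZmZmZmZmZmZmZmZmZmZmZmZmZmZmZmZmZmZmZmZmZmZmZmZmZmZmZmZmZmZmZmZmZmZmZmZmZmZmZmZmZmZmZmZmZmZmZmZmZmZmZmZmZmZmZmZmZmZmZmZmZmZmZmZmZmZmZmZmZmZmZmZmZmZmZmZmZmZmZmZmZmZmZmZmZmZmZmZmZmZmZmZmZmZmZmZmZmZmZ"/>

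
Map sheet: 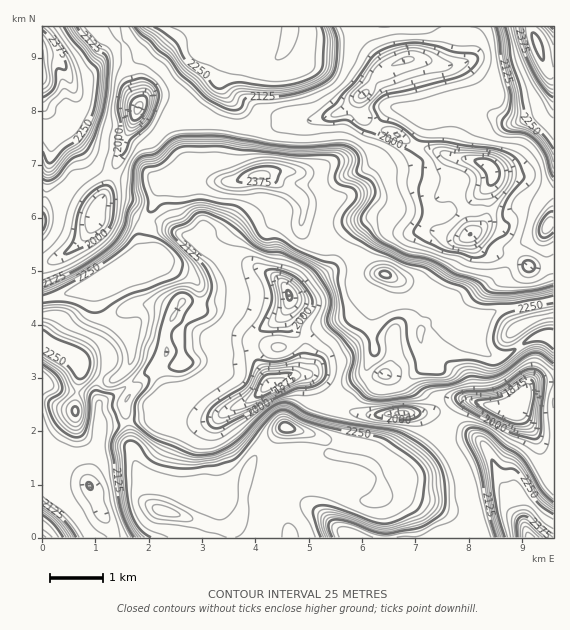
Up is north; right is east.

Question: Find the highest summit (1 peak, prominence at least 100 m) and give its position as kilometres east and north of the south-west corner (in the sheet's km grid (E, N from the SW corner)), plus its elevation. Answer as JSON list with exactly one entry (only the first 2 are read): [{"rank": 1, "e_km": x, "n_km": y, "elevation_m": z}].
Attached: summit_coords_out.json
[{"rank": 1, "e_km": 9.29, "n_km": 9.26, "elevation_m": 2504}]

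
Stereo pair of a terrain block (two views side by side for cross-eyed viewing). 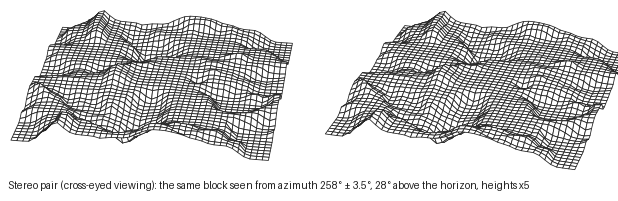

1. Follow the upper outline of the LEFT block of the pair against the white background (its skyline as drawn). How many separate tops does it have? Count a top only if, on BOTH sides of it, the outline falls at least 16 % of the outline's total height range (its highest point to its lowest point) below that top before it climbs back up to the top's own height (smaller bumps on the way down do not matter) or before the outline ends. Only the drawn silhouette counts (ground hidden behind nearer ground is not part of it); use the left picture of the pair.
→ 1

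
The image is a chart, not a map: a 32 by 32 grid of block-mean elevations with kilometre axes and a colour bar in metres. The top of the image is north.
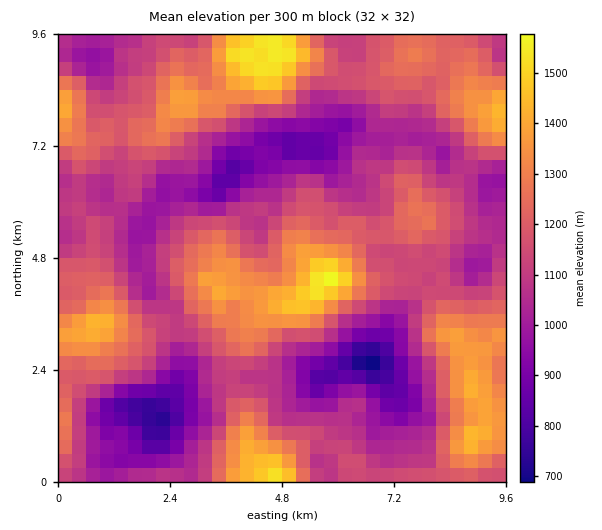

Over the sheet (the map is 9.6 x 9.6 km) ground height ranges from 670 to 1610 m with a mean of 1140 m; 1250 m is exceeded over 23.2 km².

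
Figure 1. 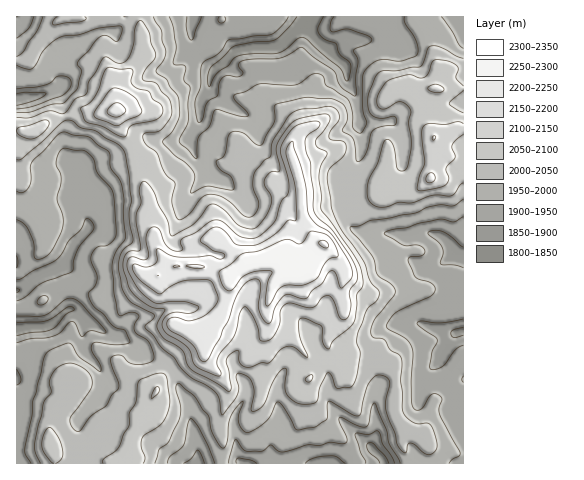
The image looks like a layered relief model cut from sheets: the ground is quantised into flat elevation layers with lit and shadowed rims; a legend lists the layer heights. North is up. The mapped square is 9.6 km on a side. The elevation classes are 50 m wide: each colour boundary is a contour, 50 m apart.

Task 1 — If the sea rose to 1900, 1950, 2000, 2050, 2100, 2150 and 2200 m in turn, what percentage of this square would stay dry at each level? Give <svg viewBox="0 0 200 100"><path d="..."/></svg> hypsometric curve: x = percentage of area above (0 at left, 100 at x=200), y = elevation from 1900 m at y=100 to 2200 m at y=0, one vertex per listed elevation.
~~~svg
<svg viewBox="0 0 200 100"><path d="M186 100l-37-17-40-16-40-17-30-17-15-16-11-17"/></svg>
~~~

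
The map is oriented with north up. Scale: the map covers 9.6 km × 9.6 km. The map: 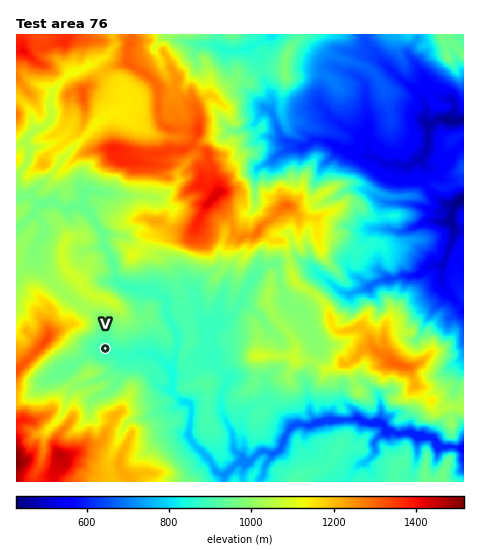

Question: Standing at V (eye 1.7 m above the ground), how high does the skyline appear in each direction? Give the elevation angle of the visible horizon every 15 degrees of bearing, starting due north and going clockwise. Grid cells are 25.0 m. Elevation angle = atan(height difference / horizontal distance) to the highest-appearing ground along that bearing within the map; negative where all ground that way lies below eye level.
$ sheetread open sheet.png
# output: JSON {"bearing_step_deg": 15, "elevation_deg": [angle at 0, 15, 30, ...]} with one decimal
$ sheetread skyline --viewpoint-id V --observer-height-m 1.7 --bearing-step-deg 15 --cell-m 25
{"bearing_step_deg": 15, "elevation_deg": [10.0, 10.4, 8.7, 7.5, 5.6, 3.0, 3.7, 0.9, 0.2, 4.9, 8.6, 12.4, 11.0, 12.4, 12.7, 11.8, 7.9, 12.4, 17.1, 19.4, 17.8, 18.3, 13.1, 8.9]}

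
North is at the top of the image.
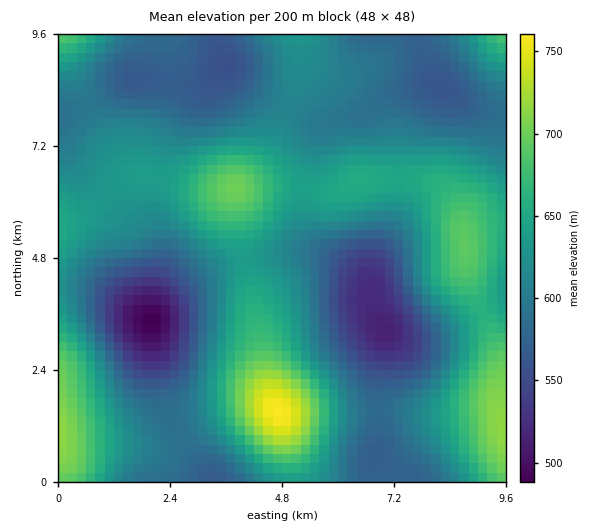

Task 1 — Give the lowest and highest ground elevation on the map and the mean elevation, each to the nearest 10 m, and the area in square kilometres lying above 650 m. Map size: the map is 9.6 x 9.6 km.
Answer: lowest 490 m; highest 760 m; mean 620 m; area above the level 21.1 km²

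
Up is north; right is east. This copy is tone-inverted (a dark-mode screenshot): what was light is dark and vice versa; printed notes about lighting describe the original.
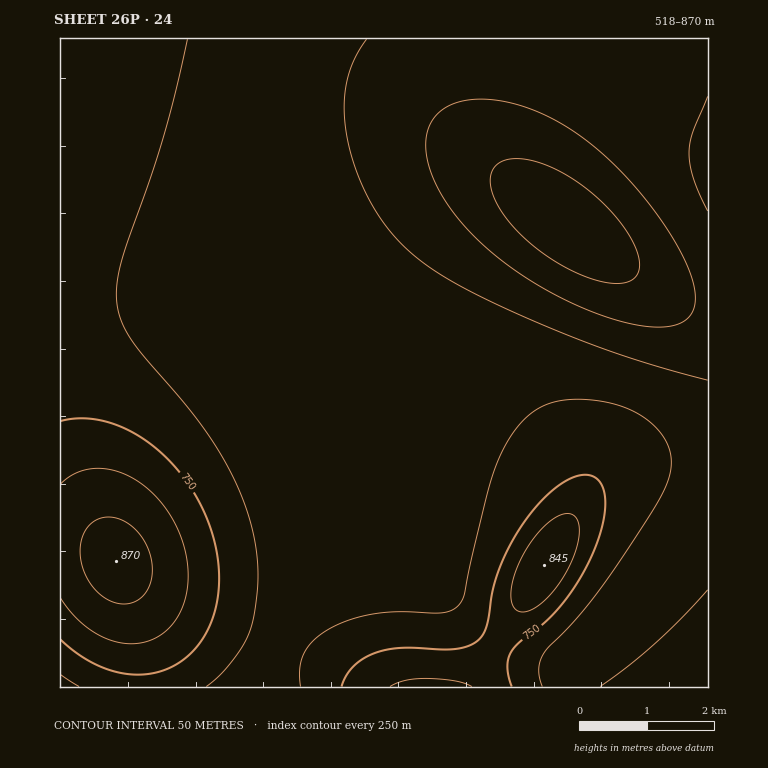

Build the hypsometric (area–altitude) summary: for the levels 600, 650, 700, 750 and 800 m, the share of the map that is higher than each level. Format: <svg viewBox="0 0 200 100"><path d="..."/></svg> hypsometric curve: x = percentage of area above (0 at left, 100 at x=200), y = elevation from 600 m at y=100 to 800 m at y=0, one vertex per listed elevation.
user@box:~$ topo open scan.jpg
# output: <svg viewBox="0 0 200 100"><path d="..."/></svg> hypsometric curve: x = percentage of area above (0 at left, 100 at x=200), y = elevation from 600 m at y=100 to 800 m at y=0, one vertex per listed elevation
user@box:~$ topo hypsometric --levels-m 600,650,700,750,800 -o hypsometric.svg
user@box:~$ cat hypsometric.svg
<svg viewBox="0 0 200 100"><path d="M183 100l-31-25-89-25-39-25-13-25"/></svg>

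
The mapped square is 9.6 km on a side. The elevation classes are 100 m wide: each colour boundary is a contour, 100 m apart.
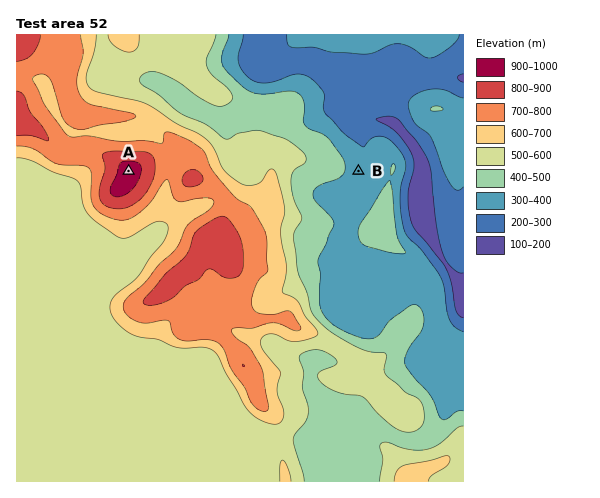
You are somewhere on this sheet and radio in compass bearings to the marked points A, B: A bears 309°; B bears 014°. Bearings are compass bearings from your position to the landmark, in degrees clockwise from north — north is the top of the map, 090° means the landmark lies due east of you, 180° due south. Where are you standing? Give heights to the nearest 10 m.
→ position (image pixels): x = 320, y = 326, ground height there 540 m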